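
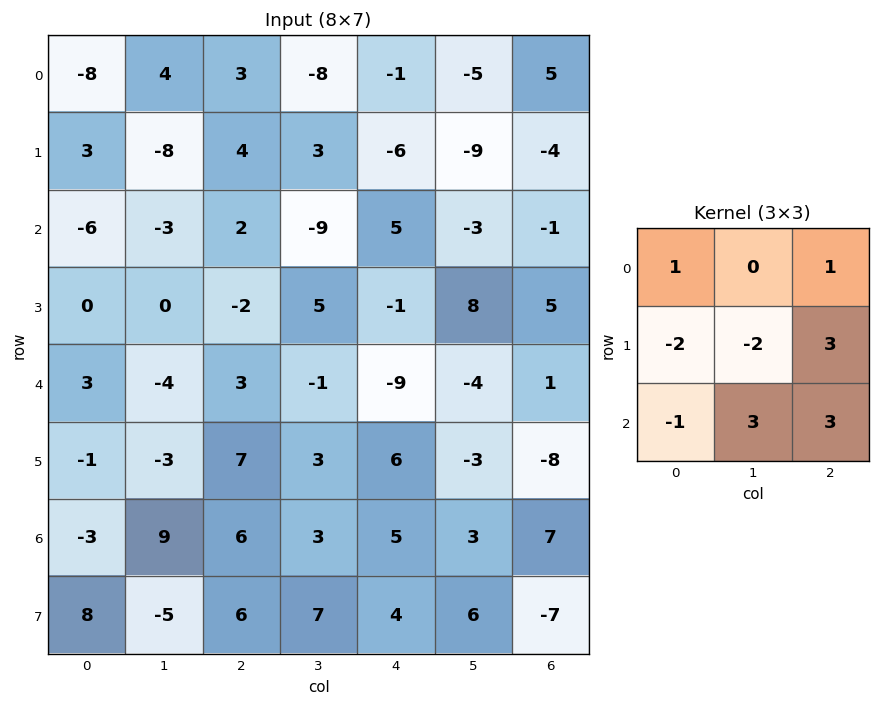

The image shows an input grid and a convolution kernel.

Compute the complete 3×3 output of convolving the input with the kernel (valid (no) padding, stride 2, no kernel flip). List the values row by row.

20 -44 5
-16 -35 5
83 10 -13

Output[0,0]: The receptive field on the input at this output position is [-8 4 3 / 3 -8 4 / -6 -3 2]. Elementwise product with the kernel and sum: -8·1 + 3·1 + 3·-2 + -8·-2 + 4·3 + -6·-1 + -3·3 + 2·3.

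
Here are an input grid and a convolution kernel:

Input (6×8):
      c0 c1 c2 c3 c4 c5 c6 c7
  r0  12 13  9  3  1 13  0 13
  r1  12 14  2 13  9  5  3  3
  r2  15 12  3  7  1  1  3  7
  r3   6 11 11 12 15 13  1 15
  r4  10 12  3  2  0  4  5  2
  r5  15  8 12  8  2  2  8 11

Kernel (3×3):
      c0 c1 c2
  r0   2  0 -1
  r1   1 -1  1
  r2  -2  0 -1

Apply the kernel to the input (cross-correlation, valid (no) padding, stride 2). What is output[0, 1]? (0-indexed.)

The receptive field on the input at this output position is [9 3 1 / 2 13 9 / 3 7 1]. Elementwise product with the kernel and sum: 9·2 + 1·-1 + 2·1 + 13·-1 + 9·1 + 3·-2 + 1·-1.

8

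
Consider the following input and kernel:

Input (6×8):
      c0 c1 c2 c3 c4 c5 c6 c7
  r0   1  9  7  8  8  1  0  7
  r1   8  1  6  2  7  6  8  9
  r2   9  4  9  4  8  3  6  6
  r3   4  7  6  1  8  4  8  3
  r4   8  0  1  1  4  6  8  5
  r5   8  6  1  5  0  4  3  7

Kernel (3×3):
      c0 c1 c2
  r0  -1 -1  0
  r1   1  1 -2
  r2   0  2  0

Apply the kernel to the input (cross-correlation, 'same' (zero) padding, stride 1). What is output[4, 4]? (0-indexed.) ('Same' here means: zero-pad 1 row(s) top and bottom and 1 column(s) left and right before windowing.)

The receptive field on the zero-padded input at this output position is [1 8 4 / 1 4 6 / 5 0 4]. Elementwise product with the kernel and sum: 1·-1 + 8·-1 + 1·1 + 4·1 + 6·-2 + 0·2.

-16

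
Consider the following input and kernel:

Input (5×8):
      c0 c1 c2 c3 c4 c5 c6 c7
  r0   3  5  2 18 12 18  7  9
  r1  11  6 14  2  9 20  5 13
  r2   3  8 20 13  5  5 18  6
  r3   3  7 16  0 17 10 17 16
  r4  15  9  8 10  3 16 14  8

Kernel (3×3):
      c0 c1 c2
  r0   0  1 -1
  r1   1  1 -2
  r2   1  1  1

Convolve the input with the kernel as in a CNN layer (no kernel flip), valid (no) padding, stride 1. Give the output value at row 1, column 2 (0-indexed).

The receptive field on the input at this output position is [14 2 9 / 20 13 5 / 16 0 17]. Elementwise product with the kernel and sum: 2·1 + 9·-1 + 20·1 + 13·1 + 5·-2 + 16·1 + 0·1 + 17·1.

49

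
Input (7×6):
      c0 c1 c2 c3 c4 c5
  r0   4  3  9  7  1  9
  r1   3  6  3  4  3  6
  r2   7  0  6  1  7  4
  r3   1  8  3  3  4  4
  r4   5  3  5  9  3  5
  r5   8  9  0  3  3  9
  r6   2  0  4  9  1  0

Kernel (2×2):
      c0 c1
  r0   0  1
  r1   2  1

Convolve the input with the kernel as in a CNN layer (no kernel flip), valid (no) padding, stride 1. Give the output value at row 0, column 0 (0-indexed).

15

The receptive field on the input at this output position is [4 3 / 3 6]. Elementwise product with the kernel and sum: 3·1 + 3·2 + 6·1.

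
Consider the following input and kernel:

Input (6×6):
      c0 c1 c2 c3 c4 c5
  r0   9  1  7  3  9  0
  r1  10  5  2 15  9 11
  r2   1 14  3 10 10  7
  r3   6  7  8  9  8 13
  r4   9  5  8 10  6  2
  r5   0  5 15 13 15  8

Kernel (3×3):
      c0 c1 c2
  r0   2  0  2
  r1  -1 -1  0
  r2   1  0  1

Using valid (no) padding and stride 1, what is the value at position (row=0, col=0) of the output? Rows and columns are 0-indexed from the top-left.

The receptive field on the input at this output position is [9 1 7 / 10 5 2 / 1 14 3]. Elementwise product with the kernel and sum: 9·2 + 7·2 + 10·-1 + 5·-1 + 1·1 + 3·1.

21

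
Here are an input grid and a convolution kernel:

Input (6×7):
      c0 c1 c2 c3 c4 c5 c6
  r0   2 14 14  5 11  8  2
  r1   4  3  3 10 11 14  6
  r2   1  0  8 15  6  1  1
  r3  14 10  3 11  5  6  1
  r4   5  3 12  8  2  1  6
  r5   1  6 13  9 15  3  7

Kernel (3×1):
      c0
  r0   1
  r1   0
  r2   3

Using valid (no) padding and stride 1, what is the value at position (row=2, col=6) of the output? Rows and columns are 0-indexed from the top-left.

19

The receptive field on the input at this output position is [1 / 1 / 6]. Elementwise product with the kernel and sum: 1·1 + 6·3.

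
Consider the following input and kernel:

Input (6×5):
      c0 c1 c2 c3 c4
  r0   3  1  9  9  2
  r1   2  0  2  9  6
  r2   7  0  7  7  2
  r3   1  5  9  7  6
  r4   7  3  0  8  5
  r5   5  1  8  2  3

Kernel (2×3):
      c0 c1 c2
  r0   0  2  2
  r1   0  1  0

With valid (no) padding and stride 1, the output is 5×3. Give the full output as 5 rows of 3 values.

20 38 31
4 29 37
19 37 25
31 32 34
7 24 28

Output[0,0]: The receptive field on the input at this output position is [3 1 9 / 2 0 2]. Elementwise product with the kernel and sum: 1·2 + 9·2 + 0·1.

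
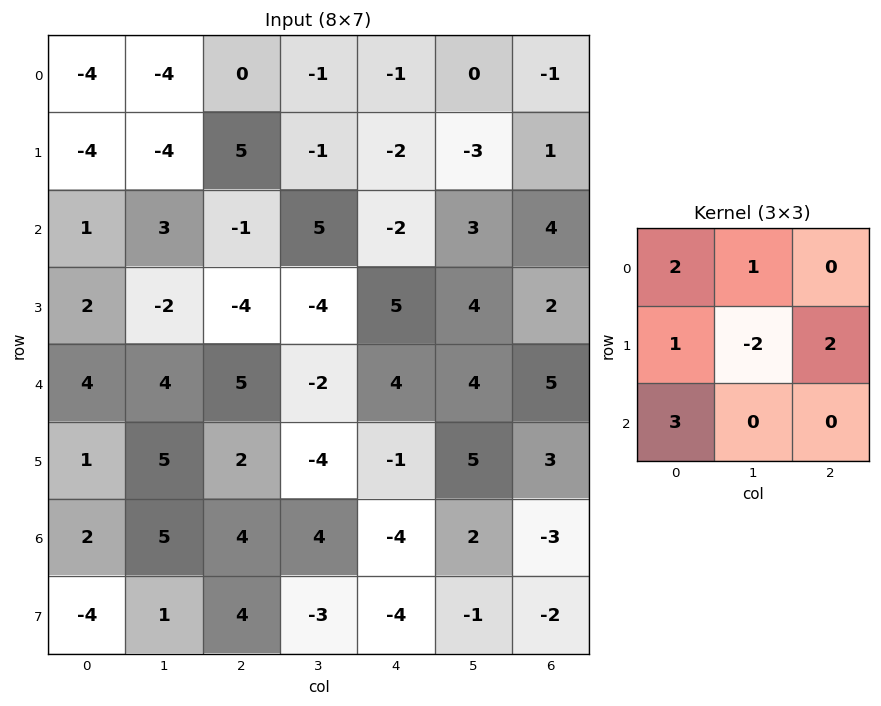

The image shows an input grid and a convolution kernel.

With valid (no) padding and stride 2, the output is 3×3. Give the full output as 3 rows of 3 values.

Output[0,0]: The receptive field on the input at this output position is [-4 -4 0 / -4 -4 5 / 1 3 -1]. Elementwise product with the kernel and sum: -4·2 + -4·1 + -4·1 + -4·-2 + 5·2 + 1·3.

5 -1 -2
15 32 12
13 28 -5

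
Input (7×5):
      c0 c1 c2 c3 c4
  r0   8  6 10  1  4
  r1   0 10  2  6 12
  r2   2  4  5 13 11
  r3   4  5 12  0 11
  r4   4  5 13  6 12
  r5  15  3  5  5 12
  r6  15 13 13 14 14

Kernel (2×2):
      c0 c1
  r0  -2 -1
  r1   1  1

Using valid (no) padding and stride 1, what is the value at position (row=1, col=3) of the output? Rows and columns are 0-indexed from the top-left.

The receptive field on the input at this output position is [6 12 / 13 11]. Elementwise product with the kernel and sum: 6·-2 + 12·-1 + 13·1 + 11·1.

0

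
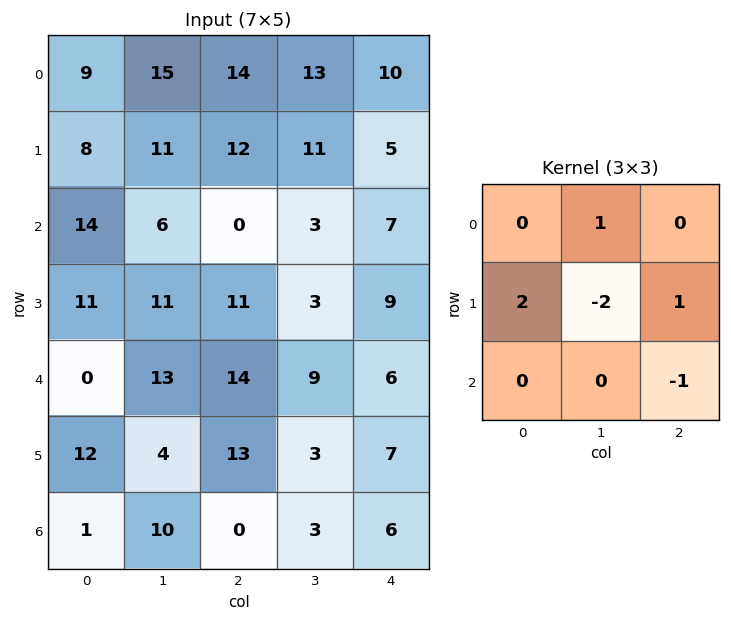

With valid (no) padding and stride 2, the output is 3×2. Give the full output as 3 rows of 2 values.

21 13
3 22
42 30

Output[0,0]: The receptive field on the input at this output position is [9 15 14 / 8 11 12 / 14 6 0]. Elementwise product with the kernel and sum: 15·1 + 8·2 + 11·-2 + 12·1 + 0·-1.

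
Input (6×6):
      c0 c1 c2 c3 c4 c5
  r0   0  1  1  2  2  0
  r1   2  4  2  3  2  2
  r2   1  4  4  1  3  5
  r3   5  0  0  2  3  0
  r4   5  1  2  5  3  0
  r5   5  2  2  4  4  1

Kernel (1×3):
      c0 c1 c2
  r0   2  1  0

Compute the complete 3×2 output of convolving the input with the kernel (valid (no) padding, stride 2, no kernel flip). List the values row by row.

Output[0,0]: The receptive field on the input at this output position is [0 1 1]. Elementwise product with the kernel and sum: 0·2 + 1·1.

1 4
6 9
11 9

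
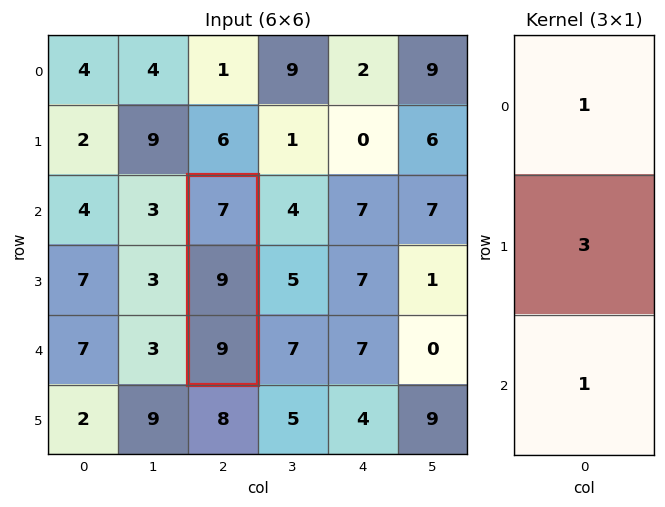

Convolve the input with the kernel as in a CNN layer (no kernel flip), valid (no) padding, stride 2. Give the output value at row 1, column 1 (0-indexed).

The receptive field on the input at this output position is [7 / 9 / 9]. Elementwise product with the kernel and sum: 7·1 + 9·3 + 9·1.

43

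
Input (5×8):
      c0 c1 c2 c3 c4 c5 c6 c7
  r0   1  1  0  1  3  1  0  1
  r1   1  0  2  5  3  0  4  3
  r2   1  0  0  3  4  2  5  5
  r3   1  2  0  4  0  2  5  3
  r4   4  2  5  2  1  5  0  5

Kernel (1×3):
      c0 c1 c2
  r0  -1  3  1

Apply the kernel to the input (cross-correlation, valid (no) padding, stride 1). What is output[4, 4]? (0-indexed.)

The receptive field on the input at this output position is [1 5 0]. Elementwise product with the kernel and sum: 1·-1 + 5·3 + 0·1.

14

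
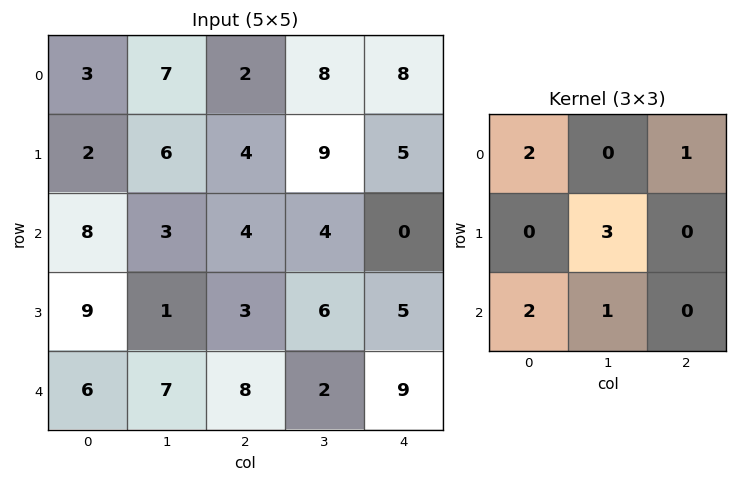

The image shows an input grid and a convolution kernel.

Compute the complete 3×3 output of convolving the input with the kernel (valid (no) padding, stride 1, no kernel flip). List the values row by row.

45 44 51
36 38 37
42 41 44

Output[0,0]: The receptive field on the input at this output position is [3 7 2 / 2 6 4 / 8 3 4]. Elementwise product with the kernel and sum: 3·2 + 2·1 + 6·3 + 8·2 + 3·1.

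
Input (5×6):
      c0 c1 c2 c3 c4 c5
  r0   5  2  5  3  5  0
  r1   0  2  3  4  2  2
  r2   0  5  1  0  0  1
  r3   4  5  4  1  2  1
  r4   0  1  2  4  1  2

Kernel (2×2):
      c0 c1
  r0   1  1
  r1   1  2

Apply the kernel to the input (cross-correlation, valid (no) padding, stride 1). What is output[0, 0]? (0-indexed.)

The receptive field on the input at this output position is [5 2 / 0 2]. Elementwise product with the kernel and sum: 5·1 + 2·1 + 0·1 + 2·2.

11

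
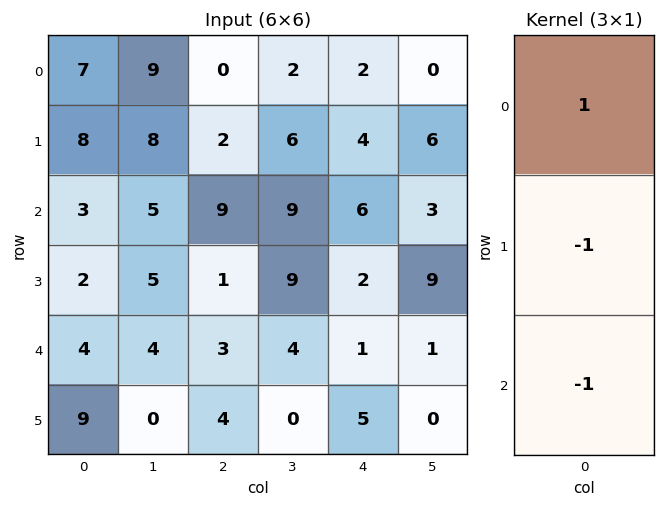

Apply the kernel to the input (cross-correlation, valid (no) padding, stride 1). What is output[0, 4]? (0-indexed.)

The receptive field on the input at this output position is [2 / 4 / 6]. Elementwise product with the kernel and sum: 2·1 + 4·-1 + 6·-1.

-8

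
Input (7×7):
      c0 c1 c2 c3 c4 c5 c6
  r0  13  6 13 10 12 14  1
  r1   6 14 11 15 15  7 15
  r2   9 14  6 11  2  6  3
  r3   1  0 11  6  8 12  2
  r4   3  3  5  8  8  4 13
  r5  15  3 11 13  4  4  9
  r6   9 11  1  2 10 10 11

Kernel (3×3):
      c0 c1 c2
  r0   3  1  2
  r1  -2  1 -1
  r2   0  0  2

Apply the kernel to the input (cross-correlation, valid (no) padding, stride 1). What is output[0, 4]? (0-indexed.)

The receptive field on the input at this output position is [12 14 1 / 15 7 15 / 2 6 3]. Elementwise product with the kernel and sum: 12·3 + 14·1 + 1·2 + 15·-2 + 7·1 + 15·-1 + 3·2.

20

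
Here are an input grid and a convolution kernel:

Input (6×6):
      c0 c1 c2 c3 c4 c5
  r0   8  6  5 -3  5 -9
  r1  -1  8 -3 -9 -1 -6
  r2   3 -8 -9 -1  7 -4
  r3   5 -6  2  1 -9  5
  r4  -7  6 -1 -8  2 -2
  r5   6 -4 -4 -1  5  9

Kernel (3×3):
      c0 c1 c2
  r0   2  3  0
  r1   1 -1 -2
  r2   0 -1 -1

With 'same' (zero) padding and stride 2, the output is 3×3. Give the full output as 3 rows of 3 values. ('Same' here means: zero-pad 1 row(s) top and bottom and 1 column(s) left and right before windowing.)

-27 19 17
11 7 -17
8 22 -45

Output[0,0]: The receptive field on the zero-padded input at this output position is [0 0 0 / 0 8 6 / 0 -1 8]. Elementwise product with the kernel and sum: 0·2 + 0·3 + 0·1 + 8·-1 + 6·-2 + -1·-1 + 8·-1.
Output[0,1]: The receptive field on the zero-padded input at this output position is [0 0 0 / 6 5 -3 / 8 -3 -9]. Elementwise product with the kernel and sum: 0·2 + 0·3 + 6·1 + 5·-1 + -3·-2 + -3·-1 + -9·-1.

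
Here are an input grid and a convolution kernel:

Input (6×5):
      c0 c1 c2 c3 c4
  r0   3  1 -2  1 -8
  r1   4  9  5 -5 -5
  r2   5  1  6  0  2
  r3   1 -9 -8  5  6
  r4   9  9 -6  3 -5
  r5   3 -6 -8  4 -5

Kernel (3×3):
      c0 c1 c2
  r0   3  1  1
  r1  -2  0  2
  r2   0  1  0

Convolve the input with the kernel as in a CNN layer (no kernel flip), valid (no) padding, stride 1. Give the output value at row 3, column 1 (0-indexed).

The receptive field on the input at this output position is [-9 -8 5 / 9 -6 3 / -6 -8 4]. Elementwise product with the kernel and sum: -9·3 + -8·1 + 5·1 + 9·-2 + 3·2 + -8·1.

-50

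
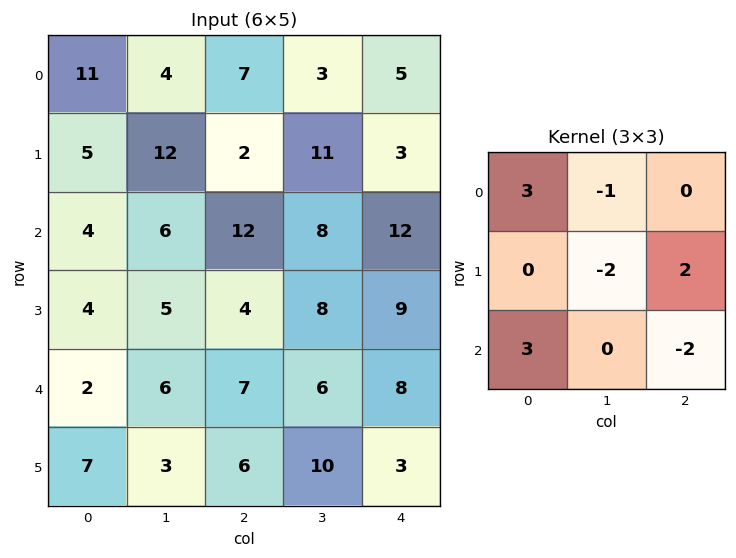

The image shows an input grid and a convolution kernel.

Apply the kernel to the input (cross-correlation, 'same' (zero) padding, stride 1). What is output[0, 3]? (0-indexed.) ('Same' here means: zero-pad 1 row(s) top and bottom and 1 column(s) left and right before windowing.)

The receptive field on the zero-padded input at this output position is [0 0 0 / 7 3 5 / 2 11 3]. Elementwise product with the kernel and sum: 0·3 + 0·-1 + 3·-2 + 5·2 + 2·3 + 3·-2.

4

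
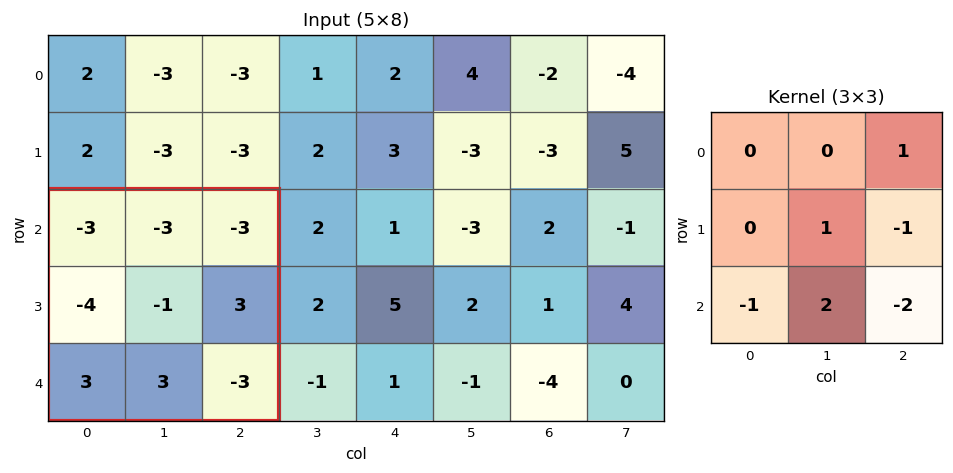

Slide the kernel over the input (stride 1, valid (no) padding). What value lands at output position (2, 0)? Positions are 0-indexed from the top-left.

The receptive field on the input at this output position is [-3 -3 -3 / -4 -1 3 / 3 3 -3]. Elementwise product with the kernel and sum: -3·1 + -1·1 + 3·-1 + 3·-1 + 3·2 + -3·-2.

2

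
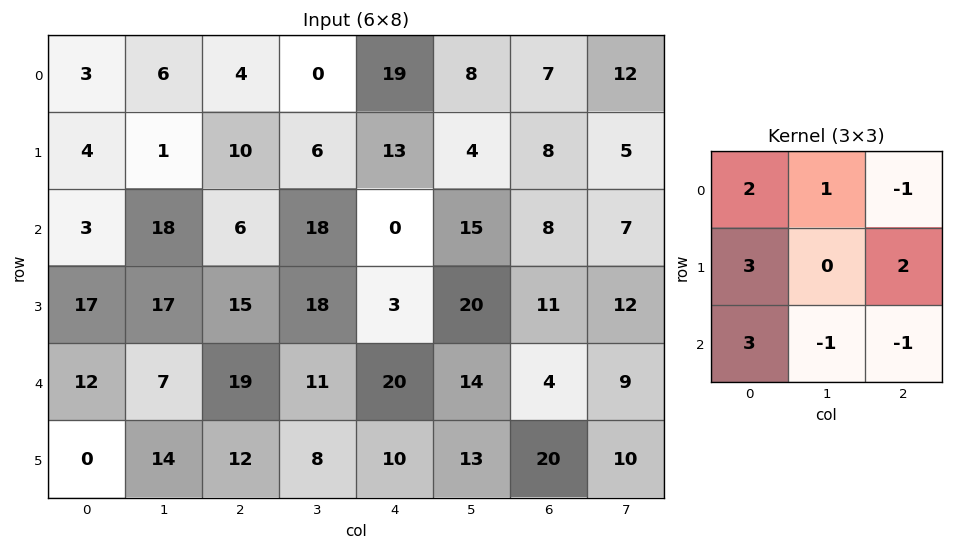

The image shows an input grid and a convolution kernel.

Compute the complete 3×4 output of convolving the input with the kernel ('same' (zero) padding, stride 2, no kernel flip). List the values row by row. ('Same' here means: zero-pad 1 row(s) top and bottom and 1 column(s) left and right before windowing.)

7 5 17 47
5 114 136 107
0 96 81 108

Output[0,0]: The receptive field on the zero-padded input at this output position is [0 0 0 / 0 3 6 / 0 4 1]. Elementwise product with the kernel and sum: 0·2 + 0·1 + 0·-1 + 0·3 + 6·2 + 0·3 + 4·-1 + 1·-1.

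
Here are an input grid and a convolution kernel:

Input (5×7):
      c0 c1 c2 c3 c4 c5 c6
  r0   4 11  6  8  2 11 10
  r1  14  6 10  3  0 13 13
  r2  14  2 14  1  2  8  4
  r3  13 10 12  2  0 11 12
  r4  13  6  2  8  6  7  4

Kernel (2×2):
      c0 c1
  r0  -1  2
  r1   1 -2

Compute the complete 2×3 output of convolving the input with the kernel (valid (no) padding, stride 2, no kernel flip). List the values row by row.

20 14 -6
-17 -4 -8

Output[0,0]: The receptive field on the input at this output position is [4 11 / 14 6]. Elementwise product with the kernel and sum: 4·-1 + 11·2 + 14·1 + 6·-2.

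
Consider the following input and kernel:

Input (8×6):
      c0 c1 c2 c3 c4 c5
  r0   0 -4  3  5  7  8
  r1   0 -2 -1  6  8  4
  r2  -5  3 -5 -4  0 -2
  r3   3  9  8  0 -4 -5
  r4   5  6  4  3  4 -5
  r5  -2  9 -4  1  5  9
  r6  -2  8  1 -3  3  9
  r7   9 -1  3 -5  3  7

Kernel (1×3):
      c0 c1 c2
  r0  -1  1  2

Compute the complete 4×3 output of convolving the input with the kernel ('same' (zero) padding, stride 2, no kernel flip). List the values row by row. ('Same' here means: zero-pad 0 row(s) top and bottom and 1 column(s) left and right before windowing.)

-8 17 18
1 -16 0
17 4 -9
14 -13 24

Output[0,0]: The receptive field on the zero-padded input at this output position is [0 0 -4]. Elementwise product with the kernel and sum: 0·-1 + 0·1 + -4·2.
Output[0,1]: The receptive field on the zero-padded input at this output position is [-4 3 5]. Elementwise product with the kernel and sum: -4·-1 + 3·1 + 5·2.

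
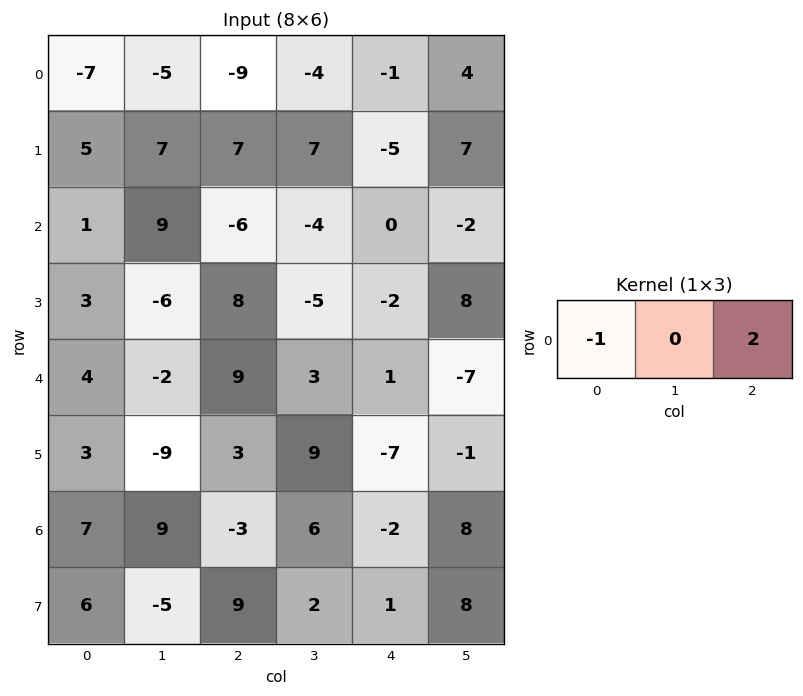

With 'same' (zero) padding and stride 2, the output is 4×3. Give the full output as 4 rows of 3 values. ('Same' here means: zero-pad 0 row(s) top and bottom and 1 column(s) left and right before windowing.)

-10 -3 12
18 -17 0
-4 8 -17
18 3 10

Output[0,0]: The receptive field on the zero-padded input at this output position is [0 -7 -5]. Elementwise product with the kernel and sum: 0·-1 + -5·2.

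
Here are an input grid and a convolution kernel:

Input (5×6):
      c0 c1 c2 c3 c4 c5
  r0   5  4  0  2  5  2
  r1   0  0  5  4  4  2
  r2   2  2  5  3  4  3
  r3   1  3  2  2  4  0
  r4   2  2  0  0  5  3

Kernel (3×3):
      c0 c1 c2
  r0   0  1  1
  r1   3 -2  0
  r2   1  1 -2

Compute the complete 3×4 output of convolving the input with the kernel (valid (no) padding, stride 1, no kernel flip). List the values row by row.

-2 -7 14 12
7 6 13 13
8 15 -1 4

Output[0,0]: The receptive field on the input at this output position is [5 4 0 / 0 0 5 / 2 2 5]. Elementwise product with the kernel and sum: 4·1 + 0·1 + 0·3 + 0·-2 + 2·1 + 2·1 + 5·-2.
Output[0,1]: The receptive field on the input at this output position is [4 0 2 / 0 5 4 / 2 5 3]. Elementwise product with the kernel and sum: 0·1 + 2·1 + 0·3 + 5·-2 + 2·1 + 5·1 + 3·-2.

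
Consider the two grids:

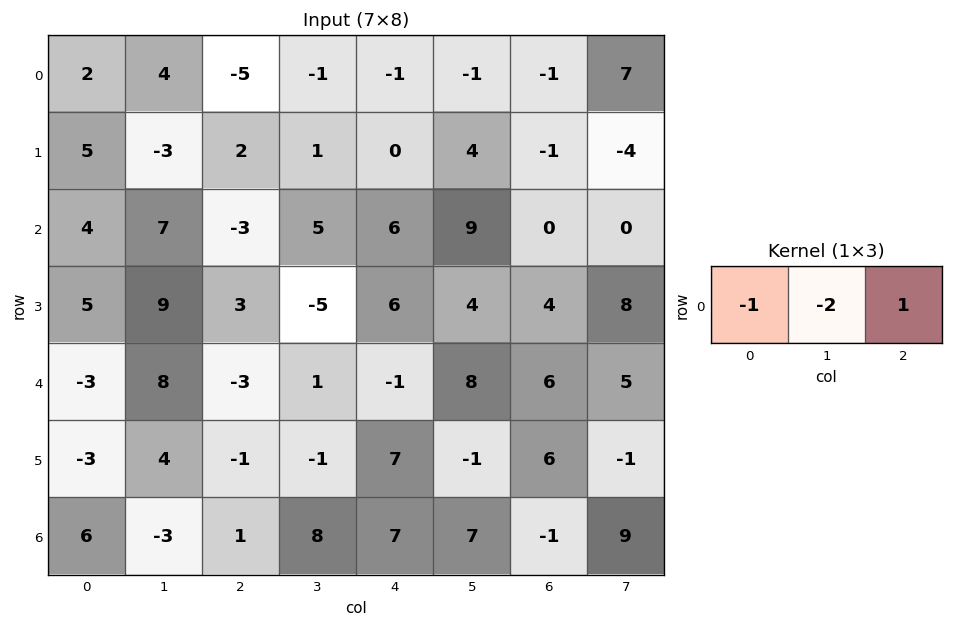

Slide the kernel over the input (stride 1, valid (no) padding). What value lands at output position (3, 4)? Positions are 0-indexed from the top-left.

The receptive field on the input at this output position is [6 4 4]. Elementwise product with the kernel and sum: 6·-1 + 4·-2 + 4·1.

-10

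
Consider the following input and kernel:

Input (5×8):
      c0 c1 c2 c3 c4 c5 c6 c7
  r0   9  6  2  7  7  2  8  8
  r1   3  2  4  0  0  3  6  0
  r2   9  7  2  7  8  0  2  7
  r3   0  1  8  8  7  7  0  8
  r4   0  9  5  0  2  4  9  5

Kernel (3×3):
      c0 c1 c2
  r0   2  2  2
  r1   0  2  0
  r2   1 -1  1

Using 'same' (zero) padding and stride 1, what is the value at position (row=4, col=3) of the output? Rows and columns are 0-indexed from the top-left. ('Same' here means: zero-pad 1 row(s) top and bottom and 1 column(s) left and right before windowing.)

The receptive field on the zero-padded input at this output position is [8 8 7 / 5 0 2 / 0 0 0]. Elementwise product with the kernel and sum: 8·2 + 8·2 + 7·2 + 0·2 + 0·1 + 0·-1 + 0·1.

46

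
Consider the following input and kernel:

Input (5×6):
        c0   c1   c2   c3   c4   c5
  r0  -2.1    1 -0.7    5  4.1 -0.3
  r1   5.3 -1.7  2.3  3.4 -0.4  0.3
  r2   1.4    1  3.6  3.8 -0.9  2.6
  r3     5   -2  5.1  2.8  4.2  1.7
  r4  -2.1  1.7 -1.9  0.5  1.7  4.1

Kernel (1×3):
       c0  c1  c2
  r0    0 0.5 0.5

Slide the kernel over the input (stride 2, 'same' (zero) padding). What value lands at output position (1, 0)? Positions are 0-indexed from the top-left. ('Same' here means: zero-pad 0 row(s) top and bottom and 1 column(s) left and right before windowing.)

1.2

The receptive field on the zero-padded input at this output position is [0 1.4 1]. Elementwise product with the kernel and sum: 1.4·0.5 + 1·0.5.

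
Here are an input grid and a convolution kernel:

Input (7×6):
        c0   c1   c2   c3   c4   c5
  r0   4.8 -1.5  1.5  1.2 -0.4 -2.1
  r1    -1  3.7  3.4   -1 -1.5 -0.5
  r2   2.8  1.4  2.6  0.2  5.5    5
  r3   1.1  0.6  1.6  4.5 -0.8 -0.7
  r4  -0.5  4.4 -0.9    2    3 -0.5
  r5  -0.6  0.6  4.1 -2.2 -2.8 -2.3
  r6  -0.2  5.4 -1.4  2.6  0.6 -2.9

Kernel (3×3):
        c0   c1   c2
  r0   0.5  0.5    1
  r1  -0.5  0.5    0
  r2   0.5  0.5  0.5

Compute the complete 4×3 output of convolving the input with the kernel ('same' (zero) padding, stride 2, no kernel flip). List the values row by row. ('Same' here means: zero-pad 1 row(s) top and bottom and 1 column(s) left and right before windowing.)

3.75 4.55 -2.3
5.45 6.5 2.4
0.9 4.2 -2
0.2 -3.25 -5.8

Output[0,0]: The receptive field on the zero-padded input at this output position is [0 0 0 / 0 4.8 -1.5 / 0 -1 3.7]. Elementwise product with the kernel and sum: 0·0.5 + 0·0.5 + 0·1 + 0·-0.5 + 4.8·0.5 + 0·0.5 + -1·0.5 + 3.7·0.5.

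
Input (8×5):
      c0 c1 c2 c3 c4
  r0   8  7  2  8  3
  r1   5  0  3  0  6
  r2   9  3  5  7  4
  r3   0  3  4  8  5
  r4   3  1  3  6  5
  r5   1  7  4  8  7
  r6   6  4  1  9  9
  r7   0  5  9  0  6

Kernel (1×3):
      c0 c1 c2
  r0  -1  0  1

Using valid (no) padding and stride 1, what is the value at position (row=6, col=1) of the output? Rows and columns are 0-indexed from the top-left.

5

The receptive field on the input at this output position is [4 1 9]. Elementwise product with the kernel and sum: 4·-1 + 9·1.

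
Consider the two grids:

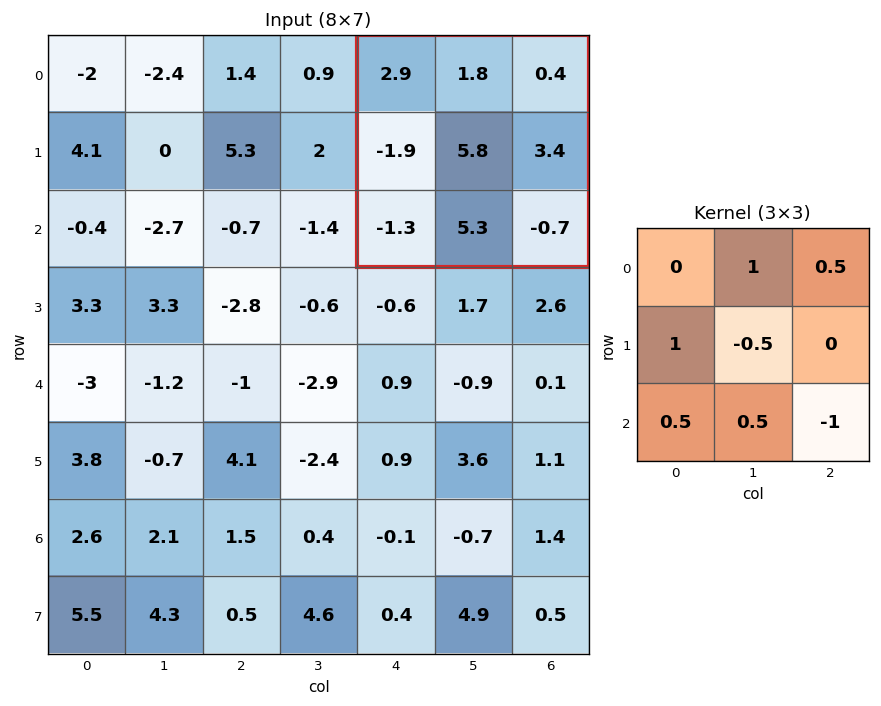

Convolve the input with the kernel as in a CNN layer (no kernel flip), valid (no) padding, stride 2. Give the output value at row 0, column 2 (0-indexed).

The receptive field on the input at this output position is [2.9 1.8 0.4 / -1.9 5.8 3.4 / -1.3 5.3 -0.7]. Elementwise product with the kernel and sum: 1.8·1 + 0.4·0.5 + -1.9·1 + 5.8·-0.5 + -1.3·0.5 + 5.3·0.5 + -0.7·-1.

-0.1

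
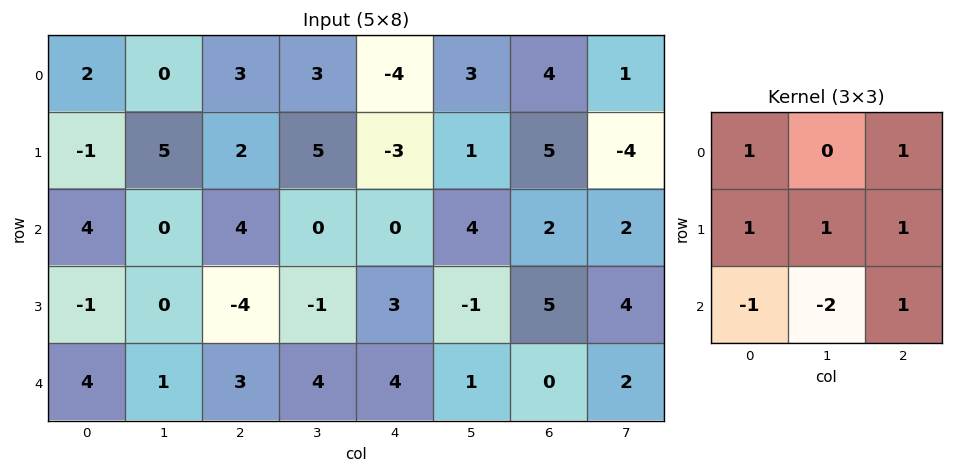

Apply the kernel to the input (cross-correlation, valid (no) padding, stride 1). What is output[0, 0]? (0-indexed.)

11

The receptive field on the input at this output position is [2 0 3 / -1 5 2 / 4 0 4]. Elementwise product with the kernel and sum: 2·1 + 3·1 + -1·1 + 5·1 + 2·1 + 4·-1 + 0·-2 + 4·1.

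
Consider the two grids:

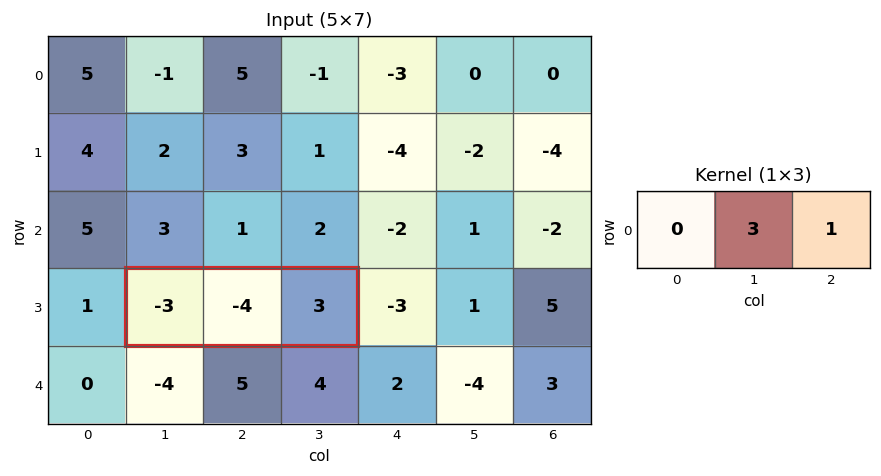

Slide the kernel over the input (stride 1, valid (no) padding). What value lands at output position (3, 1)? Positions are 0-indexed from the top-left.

-9

The receptive field on the input at this output position is [-3 -4 3]. Elementwise product with the kernel and sum: -4·3 + 3·1.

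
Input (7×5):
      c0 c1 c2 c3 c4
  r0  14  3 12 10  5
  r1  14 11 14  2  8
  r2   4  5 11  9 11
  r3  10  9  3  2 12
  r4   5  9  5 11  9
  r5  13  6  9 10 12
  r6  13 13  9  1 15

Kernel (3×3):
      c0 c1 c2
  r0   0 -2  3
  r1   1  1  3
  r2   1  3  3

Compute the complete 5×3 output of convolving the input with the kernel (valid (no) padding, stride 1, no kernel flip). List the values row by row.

Output[0,0]: The receptive field on the input at this output position is [14 3 12 / 14 11 14 / 4 5 11]. Elementwise product with the kernel and sum: 3·-2 + 12·3 + 14·1 + 11·1 + 14·3 + 4·1 + 5·3 + 11·3.
Output[0,1]: The receptive field on the input at this output position is [3 12 10 / 11 14 2 / 5 11 9]. Elementwise product with the kernel and sum: 12·-2 + 10·3 + 11·1 + 14·1 + 2·3 + 5·1 + 11·3 + 9·3.

149 102 106
108 45 118
98 80 121
78 110 150
122 111 117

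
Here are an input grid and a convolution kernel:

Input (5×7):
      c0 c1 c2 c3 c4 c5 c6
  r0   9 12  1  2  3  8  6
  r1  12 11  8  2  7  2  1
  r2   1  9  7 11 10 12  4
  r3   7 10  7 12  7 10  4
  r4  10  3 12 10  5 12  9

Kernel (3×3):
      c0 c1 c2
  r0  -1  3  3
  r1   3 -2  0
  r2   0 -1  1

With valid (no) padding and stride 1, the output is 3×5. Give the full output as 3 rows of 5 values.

Output[0,0]: The receptive field on the input at this output position is [9 12 1 / 12 11 8 / 1 9 7]. Elementwise product with the kernel and sum: 9·-1 + 12·3 + 1·3 + 12·3 + 11·-2 + 9·-1 + 7·1.

42 18 33 25 48
27 37 13 41 2
57 59 48 84 36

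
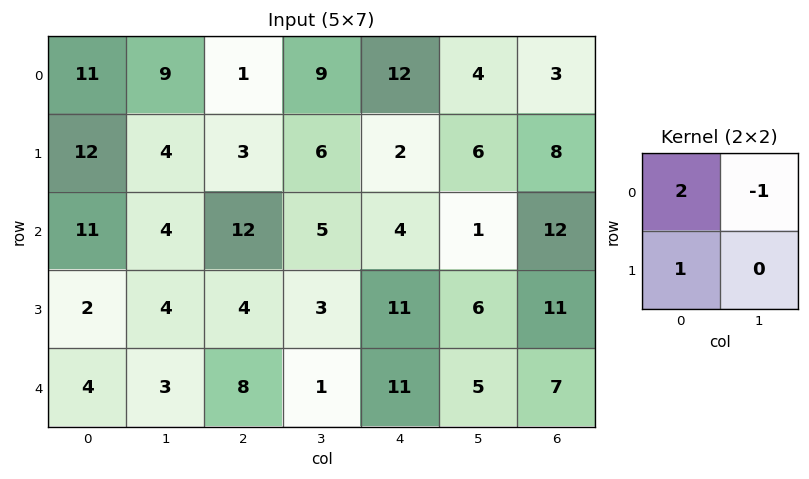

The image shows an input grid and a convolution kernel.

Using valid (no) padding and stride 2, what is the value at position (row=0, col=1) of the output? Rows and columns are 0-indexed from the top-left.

The receptive field on the input at this output position is [1 9 / 3 6]. Elementwise product with the kernel and sum: 1·2 + 9·-1 + 3·1.

-4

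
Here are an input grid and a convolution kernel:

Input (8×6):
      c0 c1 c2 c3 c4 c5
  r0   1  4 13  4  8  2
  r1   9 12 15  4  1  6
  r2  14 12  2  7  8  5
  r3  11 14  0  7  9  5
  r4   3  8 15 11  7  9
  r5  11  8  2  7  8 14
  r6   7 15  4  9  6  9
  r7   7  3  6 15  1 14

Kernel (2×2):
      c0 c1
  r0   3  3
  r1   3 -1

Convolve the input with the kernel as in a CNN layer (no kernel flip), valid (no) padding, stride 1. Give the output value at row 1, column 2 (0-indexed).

The receptive field on the input at this output position is [15 4 / 2 7]. Elementwise product with the kernel and sum: 15·3 + 4·3 + 2·3 + 7·-1.

56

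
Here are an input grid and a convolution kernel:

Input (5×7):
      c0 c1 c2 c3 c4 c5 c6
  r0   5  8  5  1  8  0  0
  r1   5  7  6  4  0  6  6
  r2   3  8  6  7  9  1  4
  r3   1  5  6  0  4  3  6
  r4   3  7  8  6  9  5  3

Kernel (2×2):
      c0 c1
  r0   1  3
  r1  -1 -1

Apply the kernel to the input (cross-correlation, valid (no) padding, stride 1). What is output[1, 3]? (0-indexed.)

-12

The receptive field on the input at this output position is [4 0 / 7 9]. Elementwise product with the kernel and sum: 4·1 + 0·3 + 7·-1 + 9·-1.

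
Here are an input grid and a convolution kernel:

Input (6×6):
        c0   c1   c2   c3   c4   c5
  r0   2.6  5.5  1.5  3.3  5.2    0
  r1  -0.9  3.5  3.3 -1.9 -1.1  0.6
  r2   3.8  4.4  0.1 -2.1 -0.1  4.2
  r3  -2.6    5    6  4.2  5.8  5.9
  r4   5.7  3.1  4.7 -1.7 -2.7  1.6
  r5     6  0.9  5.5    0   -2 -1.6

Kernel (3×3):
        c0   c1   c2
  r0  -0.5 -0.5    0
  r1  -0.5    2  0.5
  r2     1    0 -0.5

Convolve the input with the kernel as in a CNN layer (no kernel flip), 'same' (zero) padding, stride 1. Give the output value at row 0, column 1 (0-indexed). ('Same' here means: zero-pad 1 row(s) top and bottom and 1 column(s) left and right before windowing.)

7.9

The receptive field on the zero-padded input at this output position is [0 0 0 / 2.6 5.5 1.5 / -0.9 3.5 3.3]. Elementwise product with the kernel and sum: 0·-0.5 + 0·-0.5 + 2.6·-0.5 + 5.5·2 + 1.5·0.5 + -0.9·1 + 3.3·-0.5.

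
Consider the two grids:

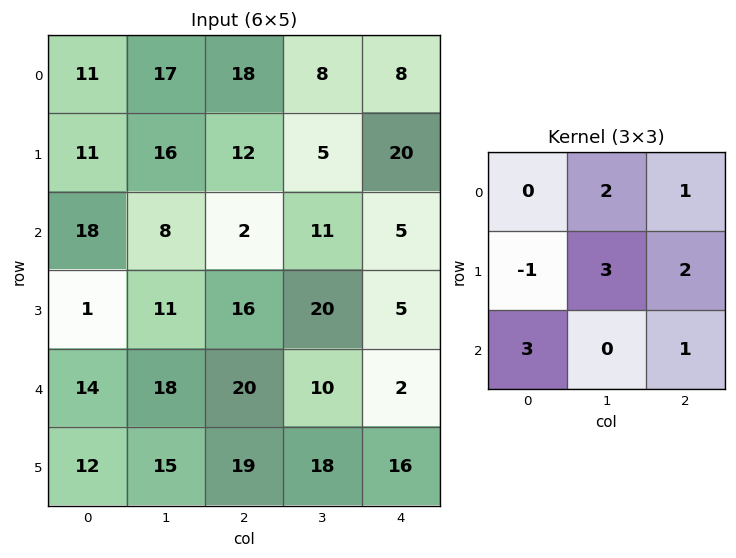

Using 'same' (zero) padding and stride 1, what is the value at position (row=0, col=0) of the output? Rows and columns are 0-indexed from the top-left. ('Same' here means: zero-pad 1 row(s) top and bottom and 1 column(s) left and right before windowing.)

The receptive field on the zero-padded input at this output position is [0 0 0 / 0 11 17 / 0 11 16]. Elementwise product with the kernel and sum: 0·2 + 0·1 + 0·-1 + 11·3 + 17·2 + 0·3 + 16·1.

83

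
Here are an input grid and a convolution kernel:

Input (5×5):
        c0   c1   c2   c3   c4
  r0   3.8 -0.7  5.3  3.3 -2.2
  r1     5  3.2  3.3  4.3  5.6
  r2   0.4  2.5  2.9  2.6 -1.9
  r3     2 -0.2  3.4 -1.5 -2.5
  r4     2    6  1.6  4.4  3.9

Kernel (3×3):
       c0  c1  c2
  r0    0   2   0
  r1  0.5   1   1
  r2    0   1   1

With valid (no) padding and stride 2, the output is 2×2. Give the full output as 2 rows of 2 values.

Output[0,0]: The receptive field on the input at this output position is [3.8 -0.7 5.3 / 5 3.2 3.3 / 0.4 2.5 2.9]. Elementwise product with the kernel and sum: -0.7·2 + 5·0.5 + 3.2·1 + 3.3·1 + 2.5·1 + 2.9·1.

13 18.85
16.8 11.2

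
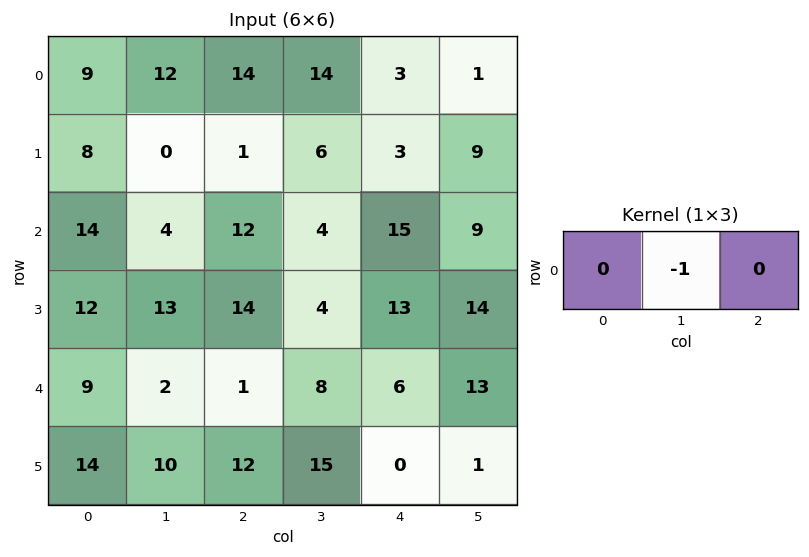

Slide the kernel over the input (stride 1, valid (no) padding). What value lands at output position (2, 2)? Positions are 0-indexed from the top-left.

The receptive field on the input at this output position is [12 4 15]. Elementwise product with the kernel and sum: 4·-1.

-4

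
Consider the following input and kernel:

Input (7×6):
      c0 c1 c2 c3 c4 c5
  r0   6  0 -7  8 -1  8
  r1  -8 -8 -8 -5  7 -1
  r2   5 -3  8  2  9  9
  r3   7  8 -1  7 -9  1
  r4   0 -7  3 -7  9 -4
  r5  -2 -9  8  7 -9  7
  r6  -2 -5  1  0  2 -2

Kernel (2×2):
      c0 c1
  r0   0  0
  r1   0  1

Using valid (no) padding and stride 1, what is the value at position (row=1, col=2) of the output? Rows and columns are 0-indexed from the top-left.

2

The receptive field on the input at this output position is [-8 -5 / 8 2]. Elementwise product with the kernel and sum: 2·1.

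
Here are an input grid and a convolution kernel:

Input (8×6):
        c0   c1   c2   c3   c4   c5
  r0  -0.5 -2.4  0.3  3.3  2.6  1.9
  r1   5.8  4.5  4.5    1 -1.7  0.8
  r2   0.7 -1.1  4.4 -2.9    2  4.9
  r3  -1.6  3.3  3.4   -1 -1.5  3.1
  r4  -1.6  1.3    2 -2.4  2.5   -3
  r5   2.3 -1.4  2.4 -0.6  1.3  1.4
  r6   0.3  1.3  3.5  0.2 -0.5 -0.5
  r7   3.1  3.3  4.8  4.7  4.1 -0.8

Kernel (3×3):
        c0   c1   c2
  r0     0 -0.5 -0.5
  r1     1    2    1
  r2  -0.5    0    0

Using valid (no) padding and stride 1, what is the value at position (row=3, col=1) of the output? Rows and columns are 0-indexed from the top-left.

2.4

The receptive field on the input at this output position is [3.3 3.4 -1 / 1.3 2 -2.4 / -1.4 2.4 -0.6]. Elementwise product with the kernel and sum: 3.4·-0.5 + -1·-0.5 + 1.3·1 + 2·2 + -2.4·1 + -1.4·-0.5.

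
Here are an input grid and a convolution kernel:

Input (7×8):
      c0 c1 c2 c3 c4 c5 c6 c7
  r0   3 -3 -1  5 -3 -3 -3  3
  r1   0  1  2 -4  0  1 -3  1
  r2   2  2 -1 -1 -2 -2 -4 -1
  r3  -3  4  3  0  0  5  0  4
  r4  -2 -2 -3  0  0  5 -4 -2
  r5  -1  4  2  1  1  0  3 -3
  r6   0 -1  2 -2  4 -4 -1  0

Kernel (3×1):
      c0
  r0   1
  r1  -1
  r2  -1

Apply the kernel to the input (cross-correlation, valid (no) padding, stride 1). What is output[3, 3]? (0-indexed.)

The receptive field on the input at this output position is [0 / 0 / 1]. Elementwise product with the kernel and sum: 0·1 + 0·-1 + 1·-1.

-1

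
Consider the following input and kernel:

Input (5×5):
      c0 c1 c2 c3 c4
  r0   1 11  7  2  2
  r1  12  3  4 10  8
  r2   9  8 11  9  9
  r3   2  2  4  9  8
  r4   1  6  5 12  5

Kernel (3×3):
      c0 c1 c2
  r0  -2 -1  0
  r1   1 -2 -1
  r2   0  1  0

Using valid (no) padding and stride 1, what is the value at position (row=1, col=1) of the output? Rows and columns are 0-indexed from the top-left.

-29

The receptive field on the input at this output position is [3 4 10 / 8 11 9 / 2 4 9]. Elementwise product with the kernel and sum: 3·-2 + 4·-1 + 8·1 + 11·-2 + 9·-1 + 4·1.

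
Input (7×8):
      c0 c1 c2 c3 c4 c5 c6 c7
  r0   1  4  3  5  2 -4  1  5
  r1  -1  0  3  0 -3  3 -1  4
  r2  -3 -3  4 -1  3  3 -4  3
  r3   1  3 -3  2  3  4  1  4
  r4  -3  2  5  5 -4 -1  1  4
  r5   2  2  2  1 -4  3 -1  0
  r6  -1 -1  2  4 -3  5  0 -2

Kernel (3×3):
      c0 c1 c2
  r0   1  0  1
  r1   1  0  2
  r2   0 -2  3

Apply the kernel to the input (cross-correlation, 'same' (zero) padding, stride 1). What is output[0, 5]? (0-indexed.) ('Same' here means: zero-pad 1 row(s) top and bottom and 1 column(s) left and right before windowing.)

The receptive field on the zero-padded input at this output position is [0 0 0 / 2 -4 1 / -3 3 -1]. Elementwise product with the kernel and sum: 0·1 + 0·1 + 2·1 + 1·2 + 3·-2 + -1·3.

-5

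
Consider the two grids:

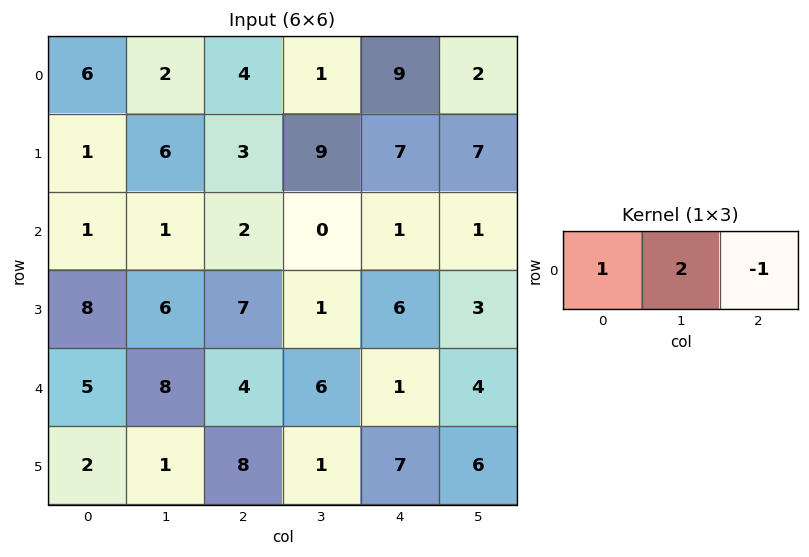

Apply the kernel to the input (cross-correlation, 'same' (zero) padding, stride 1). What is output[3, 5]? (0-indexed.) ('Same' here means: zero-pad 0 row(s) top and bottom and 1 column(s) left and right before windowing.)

12

The receptive field on the zero-padded input at this output position is [6 3 0]. Elementwise product with the kernel and sum: 6·1 + 3·2 + 0·-1.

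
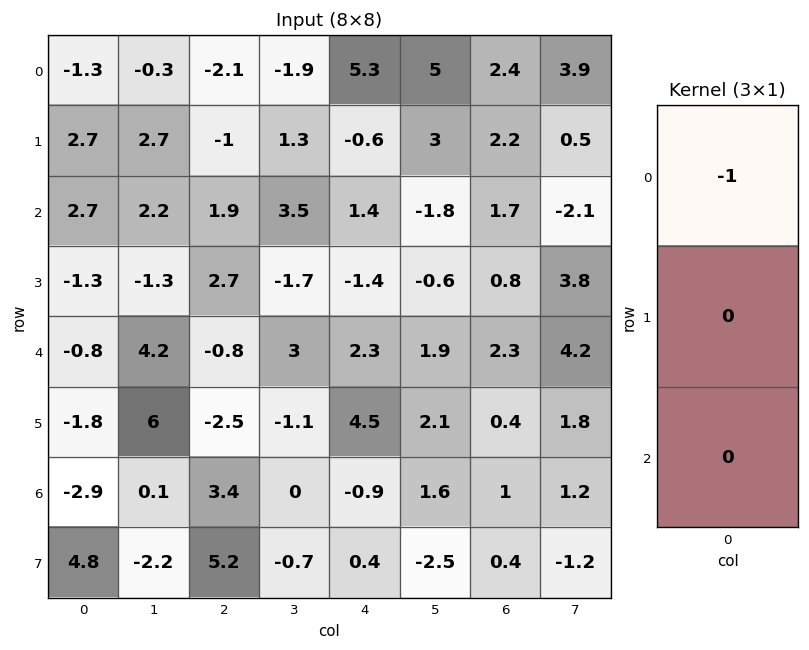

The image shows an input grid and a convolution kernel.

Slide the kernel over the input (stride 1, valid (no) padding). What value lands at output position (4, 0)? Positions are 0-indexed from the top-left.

The receptive field on the input at this output position is [-0.8 / -1.8 / -2.9]. Elementwise product with the kernel and sum: -0.8·-1.

0.8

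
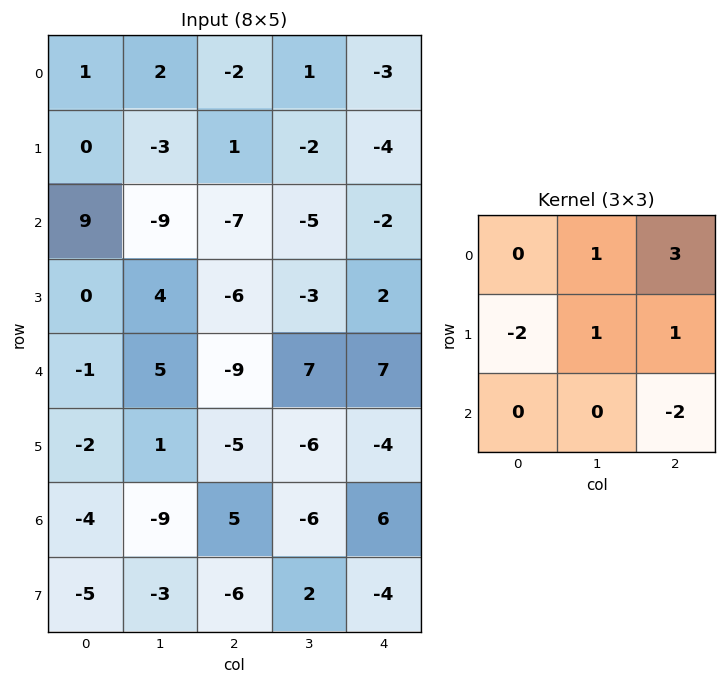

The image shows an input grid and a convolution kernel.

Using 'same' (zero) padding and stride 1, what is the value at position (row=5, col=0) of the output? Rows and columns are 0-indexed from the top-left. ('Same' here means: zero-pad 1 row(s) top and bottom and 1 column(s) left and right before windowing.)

31

The receptive field on the zero-padded input at this output position is [0 -1 5 / 0 -2 1 / 0 -4 -9]. Elementwise product with the kernel and sum: -1·1 + 5·3 + 0·-2 + -2·1 + 1·1 + -9·-2.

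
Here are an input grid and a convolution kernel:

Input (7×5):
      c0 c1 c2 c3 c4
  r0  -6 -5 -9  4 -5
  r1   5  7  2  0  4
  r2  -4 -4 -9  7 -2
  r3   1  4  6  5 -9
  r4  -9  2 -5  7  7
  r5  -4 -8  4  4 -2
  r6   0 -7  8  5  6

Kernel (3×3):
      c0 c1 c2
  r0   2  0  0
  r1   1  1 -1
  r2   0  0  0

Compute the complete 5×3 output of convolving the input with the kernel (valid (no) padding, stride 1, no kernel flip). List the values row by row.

-2 -1 -20
11 -6 4
-9 -3 2
0 -2 7
-34 -4 0

Output[0,0]: The receptive field on the input at this output position is [-6 -5 -9 / 5 7 2 / -4 -4 -9]. Elementwise product with the kernel and sum: -6·2 + 5·1 + 7·1 + 2·-1.
Output[0,1]: The receptive field on the input at this output position is [-5 -9 4 / 7 2 0 / -4 -9 7]. Elementwise product with the kernel and sum: -5·2 + 7·1 + 2·1 + 0·-1.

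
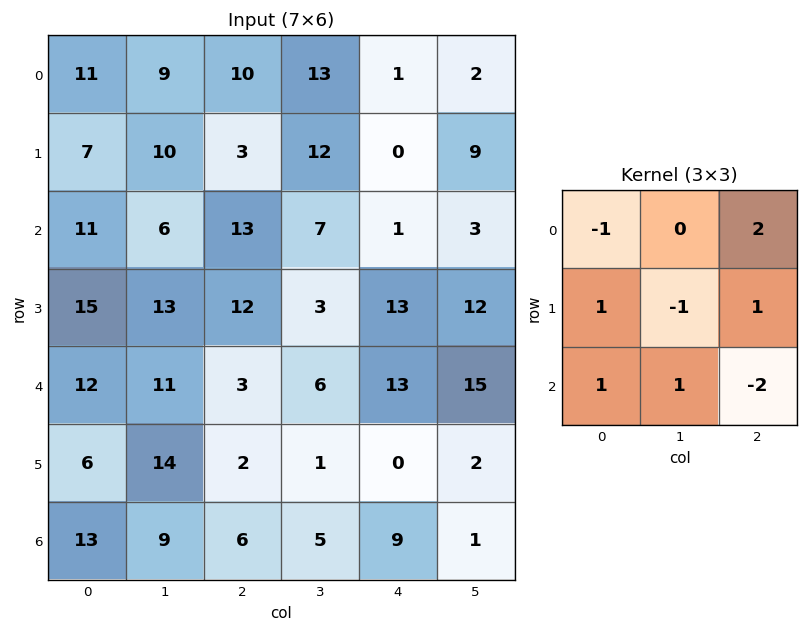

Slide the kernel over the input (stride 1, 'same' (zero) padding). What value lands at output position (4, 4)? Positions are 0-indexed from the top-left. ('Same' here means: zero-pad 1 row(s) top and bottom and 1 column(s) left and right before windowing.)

26

The receptive field on the zero-padded input at this output position is [3 13 12 / 6 13 15 / 1 0 2]. Elementwise product with the kernel and sum: 3·-1 + 12·2 + 6·1 + 13·-1 + 15·1 + 1·1 + 0·1 + 2·-2.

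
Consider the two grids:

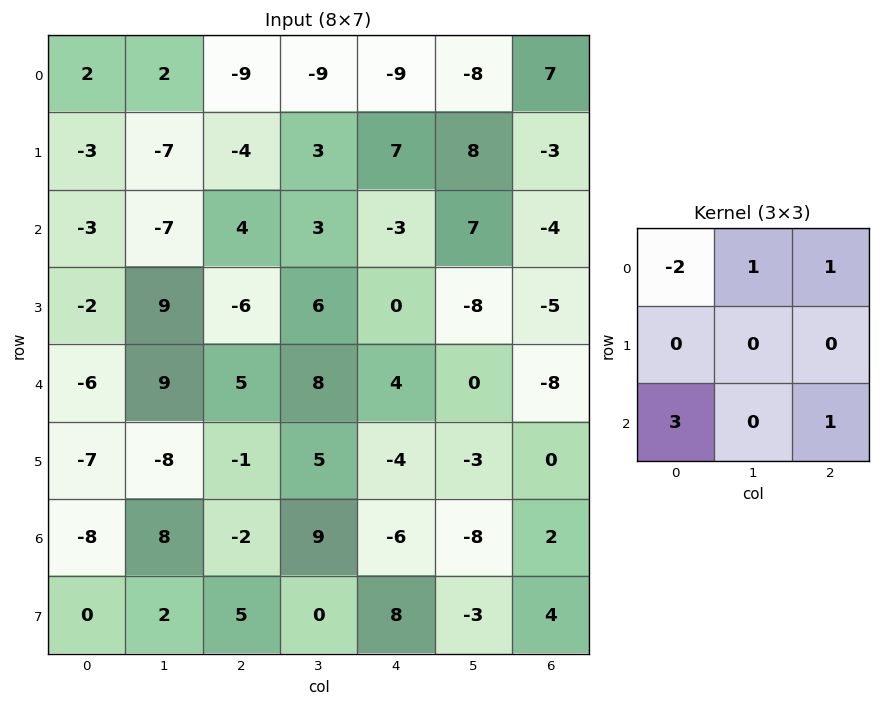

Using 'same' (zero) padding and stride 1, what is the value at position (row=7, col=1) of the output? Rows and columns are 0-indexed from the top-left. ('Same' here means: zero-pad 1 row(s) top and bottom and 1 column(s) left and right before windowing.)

The receptive field on the zero-padded input at this output position is [-8 8 -2 / 0 2 5 / 0 0 0]. Elementwise product with the kernel and sum: -8·-2 + 8·1 + -2·1 + 0·3 + 0·1.

22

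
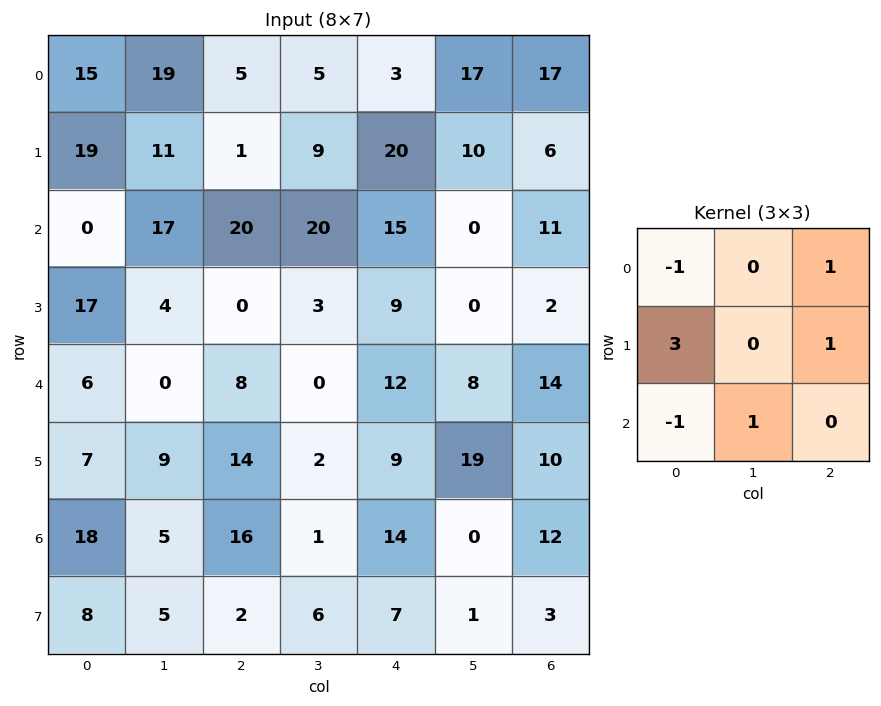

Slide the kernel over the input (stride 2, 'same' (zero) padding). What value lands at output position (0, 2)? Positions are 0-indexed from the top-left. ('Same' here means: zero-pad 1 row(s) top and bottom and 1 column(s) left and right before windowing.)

The receptive field on the zero-padded input at this output position is [0 0 0 / 5 3 17 / 9 20 10]. Elementwise product with the kernel and sum: 0·-1 + 0·1 + 5·3 + 17·1 + 9·-1 + 20·1.

43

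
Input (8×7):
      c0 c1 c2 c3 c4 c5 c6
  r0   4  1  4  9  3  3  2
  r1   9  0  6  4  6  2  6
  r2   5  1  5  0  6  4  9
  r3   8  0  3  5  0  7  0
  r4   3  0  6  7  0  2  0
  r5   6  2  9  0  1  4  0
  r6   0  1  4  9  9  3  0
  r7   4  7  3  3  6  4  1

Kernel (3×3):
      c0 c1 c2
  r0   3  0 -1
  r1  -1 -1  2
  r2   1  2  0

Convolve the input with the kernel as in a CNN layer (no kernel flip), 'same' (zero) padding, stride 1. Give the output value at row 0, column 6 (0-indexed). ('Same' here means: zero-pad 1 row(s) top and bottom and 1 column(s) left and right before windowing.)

The receptive field on the zero-padded input at this output position is [0 0 0 / 3 2 0 / 2 6 0]. Elementwise product with the kernel and sum: 0·3 + 0·-1 + 3·-1 + 2·-1 + 0·2 + 2·1 + 6·2.

9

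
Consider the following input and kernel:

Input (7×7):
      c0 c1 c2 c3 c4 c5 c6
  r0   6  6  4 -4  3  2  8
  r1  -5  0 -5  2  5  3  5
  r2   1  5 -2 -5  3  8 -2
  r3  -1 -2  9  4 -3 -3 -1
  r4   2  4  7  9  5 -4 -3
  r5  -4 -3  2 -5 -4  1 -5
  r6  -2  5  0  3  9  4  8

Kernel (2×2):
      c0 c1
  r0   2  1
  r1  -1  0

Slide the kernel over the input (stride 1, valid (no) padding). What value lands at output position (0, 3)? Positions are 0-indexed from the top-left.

-7

The receptive field on the input at this output position is [-4 3 / 2 5]. Elementwise product with the kernel and sum: -4·2 + 3·1 + 2·-1.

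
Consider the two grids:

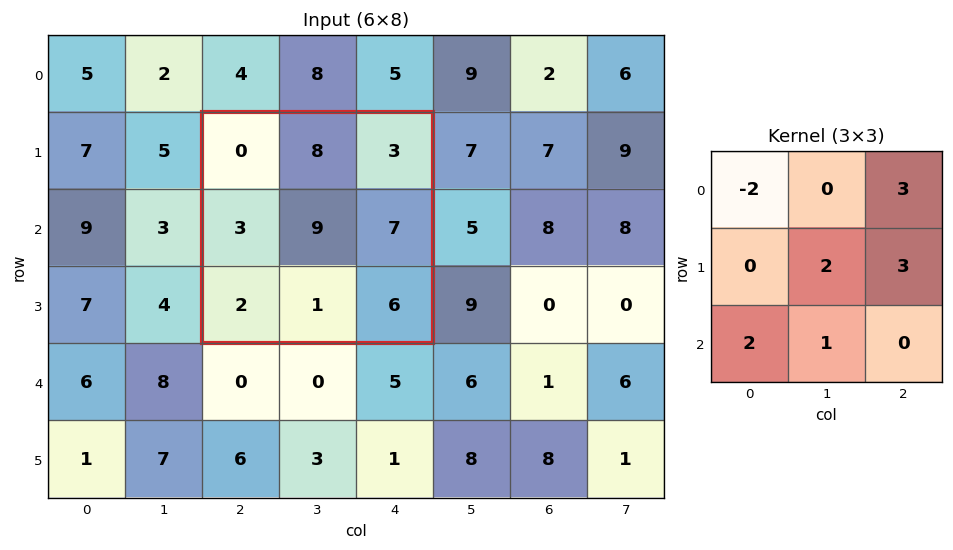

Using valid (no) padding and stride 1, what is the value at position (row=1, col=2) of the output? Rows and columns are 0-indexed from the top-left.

53

The receptive field on the input at this output position is [0 8 3 / 3 9 7 / 2 1 6]. Elementwise product with the kernel and sum: 0·-2 + 3·3 + 9·2 + 7·3 + 2·2 + 1·1.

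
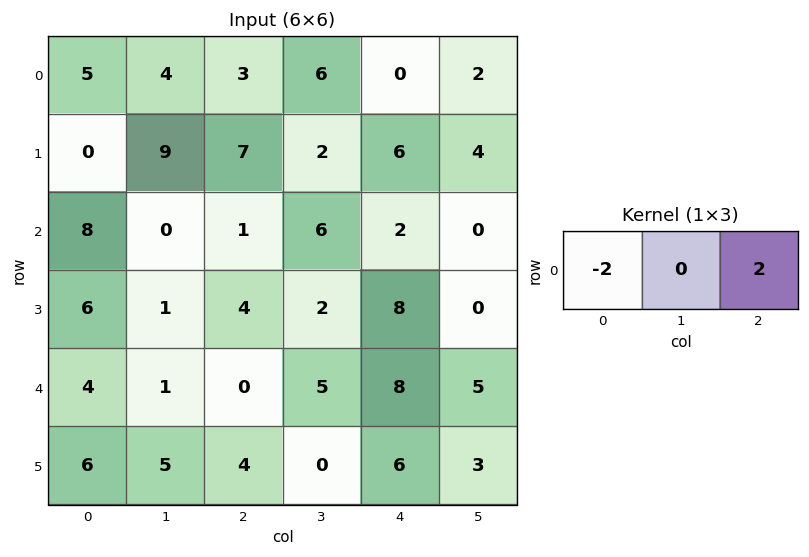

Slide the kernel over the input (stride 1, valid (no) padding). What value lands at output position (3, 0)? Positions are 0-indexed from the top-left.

The receptive field on the input at this output position is [6 1 4]. Elementwise product with the kernel and sum: 6·-2 + 4·2.

-4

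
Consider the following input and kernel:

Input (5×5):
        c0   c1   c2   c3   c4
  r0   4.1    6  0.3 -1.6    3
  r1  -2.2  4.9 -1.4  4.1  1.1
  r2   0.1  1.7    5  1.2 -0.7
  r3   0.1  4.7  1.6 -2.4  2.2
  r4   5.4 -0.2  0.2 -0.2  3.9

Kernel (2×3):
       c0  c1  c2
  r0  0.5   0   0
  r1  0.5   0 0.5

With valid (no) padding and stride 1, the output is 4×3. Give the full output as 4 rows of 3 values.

0.25 7.5 0
1.45 3.9 1.45
0.9 2 4.4
2.85 2.15 2.85

Output[0,0]: The receptive field on the input at this output position is [4.1 6 0.3 / -2.2 4.9 -1.4]. Elementwise product with the kernel and sum: 4.1·0.5 + -2.2·0.5 + -1.4·0.5.
Output[0,1]: The receptive field on the input at this output position is [6 0.3 -1.6 / 4.9 -1.4 4.1]. Elementwise product with the kernel and sum: 6·0.5 + 4.9·0.5 + 4.1·0.5.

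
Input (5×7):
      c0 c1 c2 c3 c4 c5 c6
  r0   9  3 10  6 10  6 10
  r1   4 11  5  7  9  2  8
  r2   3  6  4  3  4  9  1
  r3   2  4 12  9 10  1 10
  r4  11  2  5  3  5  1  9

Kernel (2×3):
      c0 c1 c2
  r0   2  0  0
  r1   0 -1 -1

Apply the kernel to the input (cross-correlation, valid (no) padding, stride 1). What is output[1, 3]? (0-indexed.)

The receptive field on the input at this output position is [7 9 2 / 3 4 9]. Elementwise product with the kernel and sum: 7·2 + 4·-1 + 9·-1.

1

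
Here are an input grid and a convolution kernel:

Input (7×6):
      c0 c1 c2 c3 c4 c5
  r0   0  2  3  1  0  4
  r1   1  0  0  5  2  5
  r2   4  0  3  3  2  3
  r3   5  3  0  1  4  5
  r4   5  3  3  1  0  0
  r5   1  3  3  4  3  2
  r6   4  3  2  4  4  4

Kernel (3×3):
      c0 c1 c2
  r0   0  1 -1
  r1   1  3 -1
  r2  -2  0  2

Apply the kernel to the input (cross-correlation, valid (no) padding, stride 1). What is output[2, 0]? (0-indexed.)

7

The receptive field on the input at this output position is [4 0 3 / 5 3 0 / 5 3 3]. Elementwise product with the kernel and sum: 0·1 + 3·-1 + 5·1 + 3·3 + 0·-1 + 5·-2 + 3·2.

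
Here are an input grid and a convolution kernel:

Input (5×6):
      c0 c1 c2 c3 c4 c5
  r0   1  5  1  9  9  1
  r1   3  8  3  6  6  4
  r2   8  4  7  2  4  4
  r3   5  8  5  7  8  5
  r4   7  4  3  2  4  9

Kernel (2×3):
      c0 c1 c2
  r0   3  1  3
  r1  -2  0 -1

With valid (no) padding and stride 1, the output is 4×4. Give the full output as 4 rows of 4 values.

2 21 27 23
3 35 15 28
34 2 17 3
21 40 36 31

Output[0,0]: The receptive field on the input at this output position is [1 5 1 / 3 8 3]. Elementwise product with the kernel and sum: 1·3 + 5·1 + 1·3 + 3·-2 + 3·-1.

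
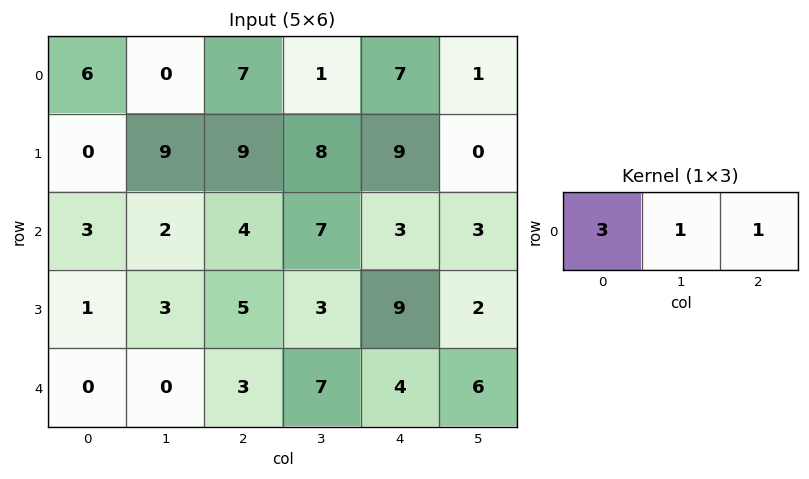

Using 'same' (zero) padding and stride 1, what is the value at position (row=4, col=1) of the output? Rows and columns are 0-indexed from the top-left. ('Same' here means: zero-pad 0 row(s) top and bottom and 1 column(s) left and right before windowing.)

The receptive field on the zero-padded input at this output position is [0 0 3]. Elementwise product with the kernel and sum: 0·3 + 0·1 + 3·1.

3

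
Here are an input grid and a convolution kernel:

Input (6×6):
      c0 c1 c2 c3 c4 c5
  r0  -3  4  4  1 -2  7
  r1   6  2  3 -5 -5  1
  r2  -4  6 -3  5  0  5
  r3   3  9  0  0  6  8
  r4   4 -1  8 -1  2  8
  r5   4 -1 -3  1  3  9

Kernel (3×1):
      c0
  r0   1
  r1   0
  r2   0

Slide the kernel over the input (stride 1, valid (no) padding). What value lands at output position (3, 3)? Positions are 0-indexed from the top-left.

0

The receptive field on the input at this output position is [0 / -1 / 1]. Elementwise product with the kernel and sum: 0·1.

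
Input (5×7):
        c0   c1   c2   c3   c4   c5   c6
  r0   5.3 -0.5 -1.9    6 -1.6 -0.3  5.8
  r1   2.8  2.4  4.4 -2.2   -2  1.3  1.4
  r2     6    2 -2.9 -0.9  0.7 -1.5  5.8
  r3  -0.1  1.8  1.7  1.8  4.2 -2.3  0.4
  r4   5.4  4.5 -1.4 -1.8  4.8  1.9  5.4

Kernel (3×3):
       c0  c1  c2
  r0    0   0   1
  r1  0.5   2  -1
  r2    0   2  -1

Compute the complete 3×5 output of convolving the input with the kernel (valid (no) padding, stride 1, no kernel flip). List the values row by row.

Output[0,0]: The receptive field on the input at this output position is [5.3 -0.5 -1.9 / 2.8 2.4 4.4 / 6 2 -2.9]. Elementwise product with the kernel and sum: -1.9·1 + 2.8·0.5 + 2.4·2 + 4.4·-1 + 2·2 + -2.9·-1.

6.8 13.3 -4.3 -3.8 -2.8
16.2 -4.5 -6.55 14.45 -12.05
9.35 0.6 -7.45 17.8 1.3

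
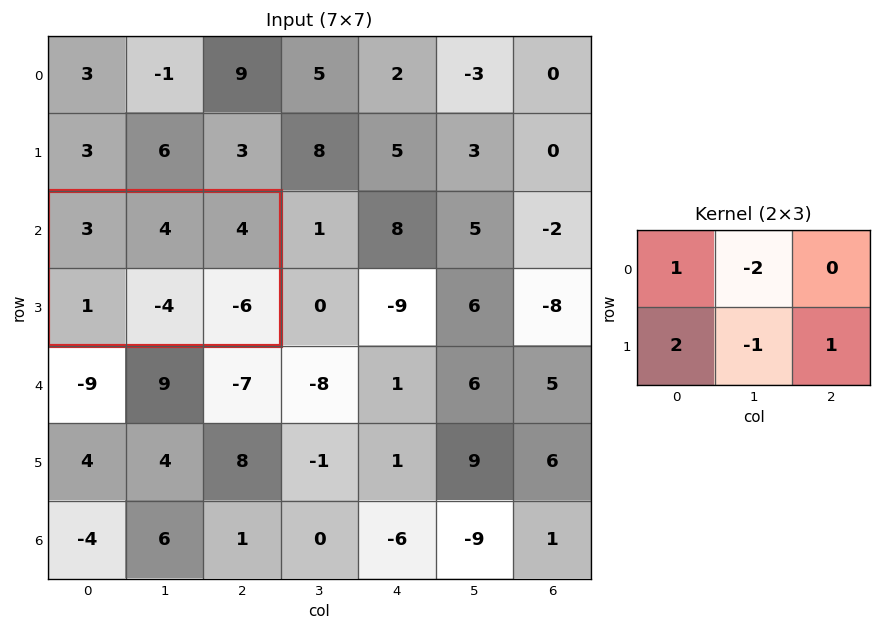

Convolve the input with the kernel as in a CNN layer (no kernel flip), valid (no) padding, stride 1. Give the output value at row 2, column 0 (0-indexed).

The receptive field on the input at this output position is [3 4 4 / 1 -4 -6]. Elementwise product with the kernel and sum: 3·1 + 4·-2 + 1·2 + -4·-1 + -6·1.

-5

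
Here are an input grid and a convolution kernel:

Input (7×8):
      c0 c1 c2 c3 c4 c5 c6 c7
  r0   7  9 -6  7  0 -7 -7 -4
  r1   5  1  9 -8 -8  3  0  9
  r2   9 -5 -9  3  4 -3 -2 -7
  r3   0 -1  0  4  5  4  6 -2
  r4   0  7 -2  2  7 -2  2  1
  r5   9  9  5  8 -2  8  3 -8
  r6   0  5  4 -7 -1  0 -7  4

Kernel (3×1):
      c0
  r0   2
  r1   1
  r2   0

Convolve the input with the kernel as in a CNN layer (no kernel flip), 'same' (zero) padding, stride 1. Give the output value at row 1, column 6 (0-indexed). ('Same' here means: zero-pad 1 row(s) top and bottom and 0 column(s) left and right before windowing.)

-14

The receptive field on the zero-padded input at this output position is [-7 / 0 / -2]. Elementwise product with the kernel and sum: -7·2 + 0·1.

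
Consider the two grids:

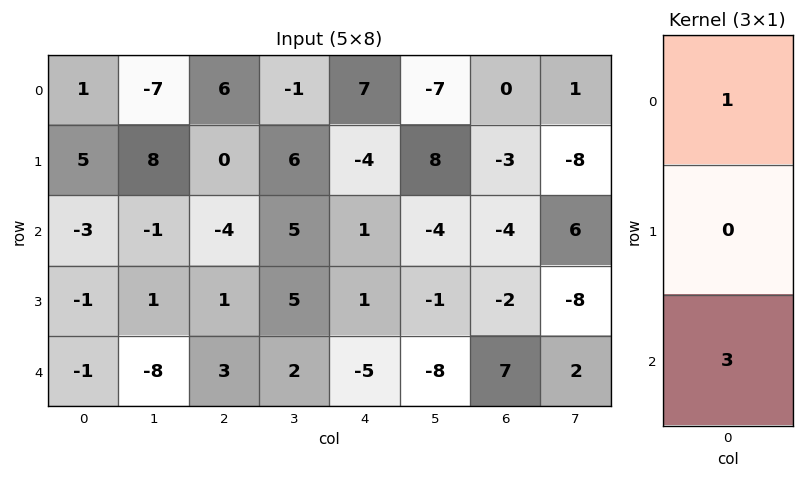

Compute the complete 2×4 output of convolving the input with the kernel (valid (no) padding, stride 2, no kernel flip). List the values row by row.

Output[0,0]: The receptive field on the input at this output position is [1 / 5 / -3]. Elementwise product with the kernel and sum: 1·1 + -3·3.
Output[0,1]: The receptive field on the input at this output position is [6 / 0 / -4]. Elementwise product with the kernel and sum: 6·1 + -4·3.

-8 -6 10 -12
-6 5 -14 17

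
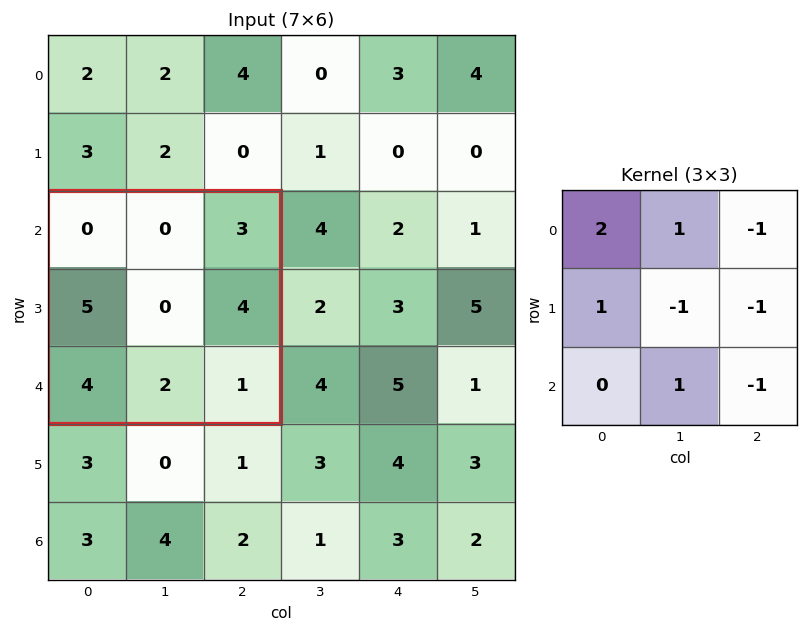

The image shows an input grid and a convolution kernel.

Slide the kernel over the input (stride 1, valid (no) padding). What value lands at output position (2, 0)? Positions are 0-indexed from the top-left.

-1

The receptive field on the input at this output position is [0 0 3 / 5 0 4 / 4 2 1]. Elementwise product with the kernel and sum: 0·2 + 0·1 + 3·-1 + 5·1 + 0·-1 + 4·-1 + 2·1 + 1·-1.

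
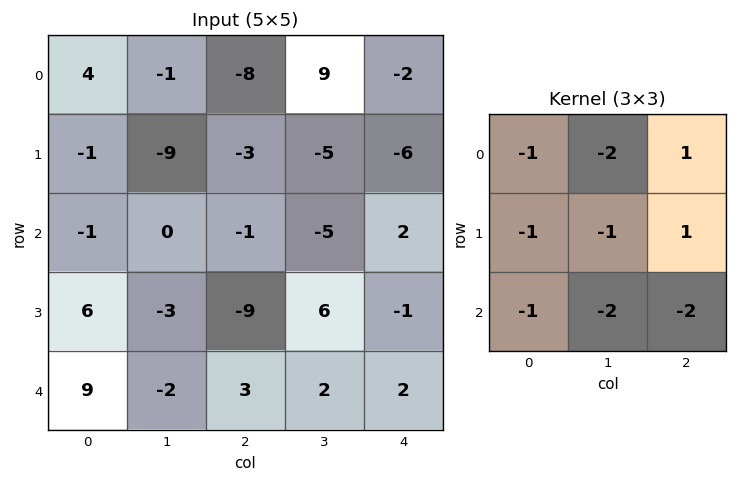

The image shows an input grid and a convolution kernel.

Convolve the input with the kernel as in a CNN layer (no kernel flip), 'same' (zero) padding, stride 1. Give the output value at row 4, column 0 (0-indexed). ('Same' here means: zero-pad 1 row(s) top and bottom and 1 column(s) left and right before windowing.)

-26

The receptive field on the zero-padded input at this output position is [0 6 -3 / 0 9 -2 / 0 0 0]. Elementwise product with the kernel and sum: 0·-1 + 6·-2 + -3·1 + 0·-1 + 9·-1 + -2·1 + 0·-1 + 0·-2 + 0·-2.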